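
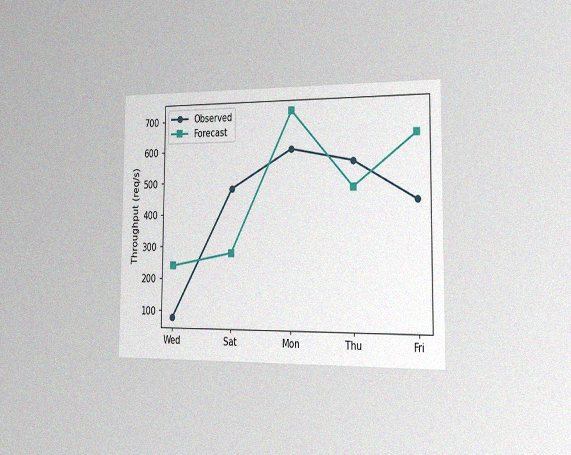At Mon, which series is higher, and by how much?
The chart is viewed slightly from the right, with some photo noise. At Mon, Forecast sits above the other line by 120req/s.

Forecast, by 120req/s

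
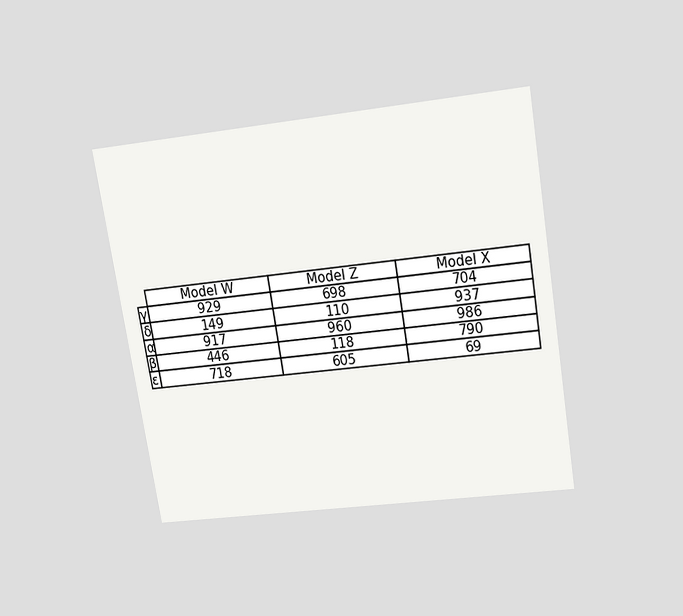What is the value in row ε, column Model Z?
The chart is tilted about 9° counter-clockwise and viewed slightly from above. The (ε, Model Z) cell reads 605.

605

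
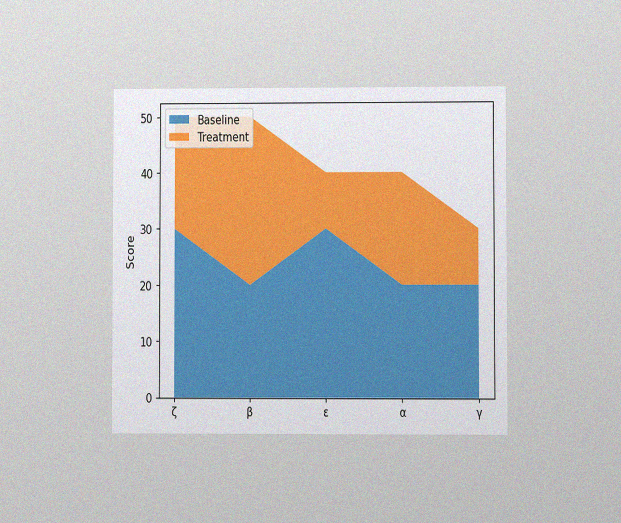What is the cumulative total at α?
40

The chart is viewed at a slight angle, with some photo noise. The stacked total at α reaches 40.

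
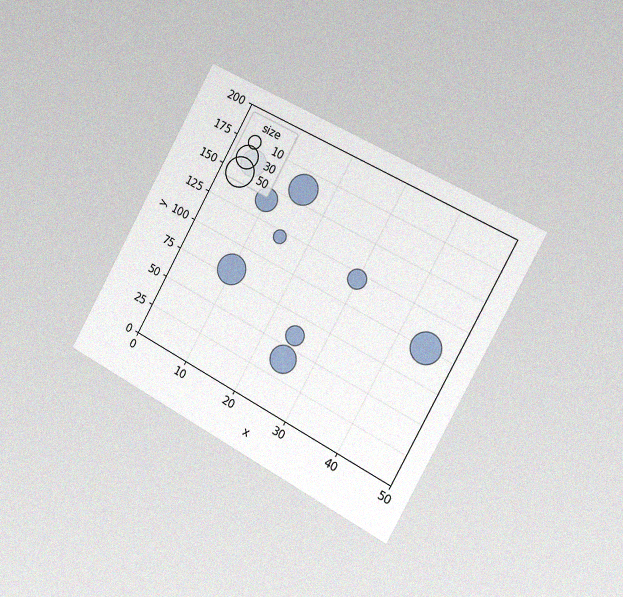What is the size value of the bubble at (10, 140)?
The chart is tilted about 29° clockwise and viewed slightly from the right, with some photo noise. Matching the bubble at (10, 140) against the size legend gives 30.

30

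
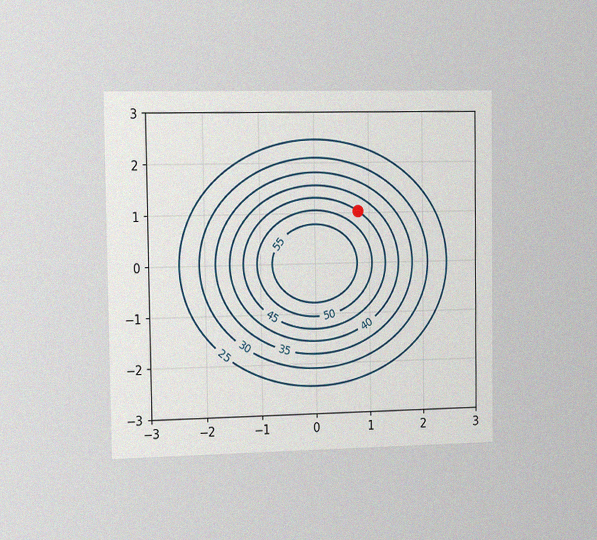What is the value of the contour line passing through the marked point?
45

The chart is viewed slightly from the left, with some photo noise. The marked point sits on the contour labelled 45.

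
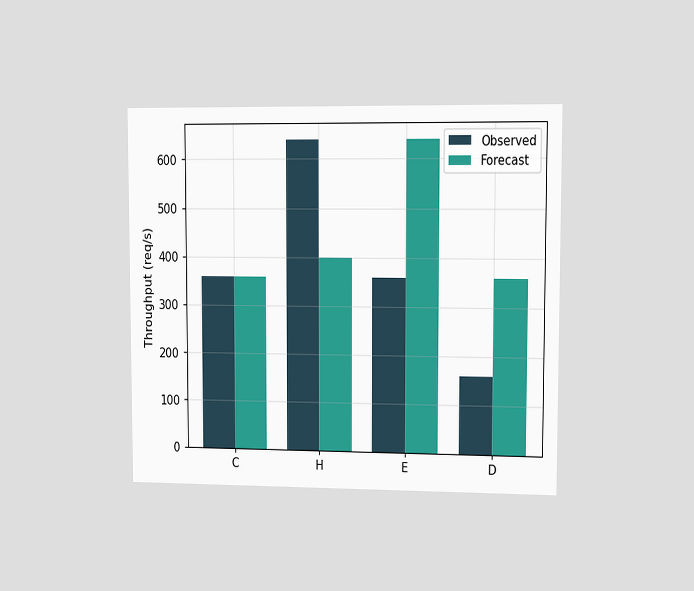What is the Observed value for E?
360req/s

The chart is viewed slightly from the right. The Observed bar at E reaches 360req/s on the y-axis.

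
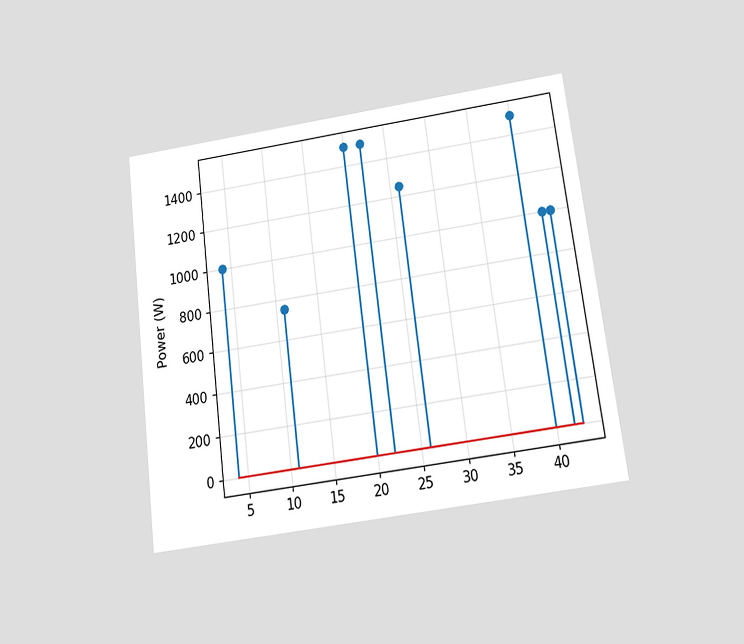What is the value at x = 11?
750W

The chart is tilted about 7° counter-clockwise and viewed slightly from below. The stem at x=11 reaches 750W.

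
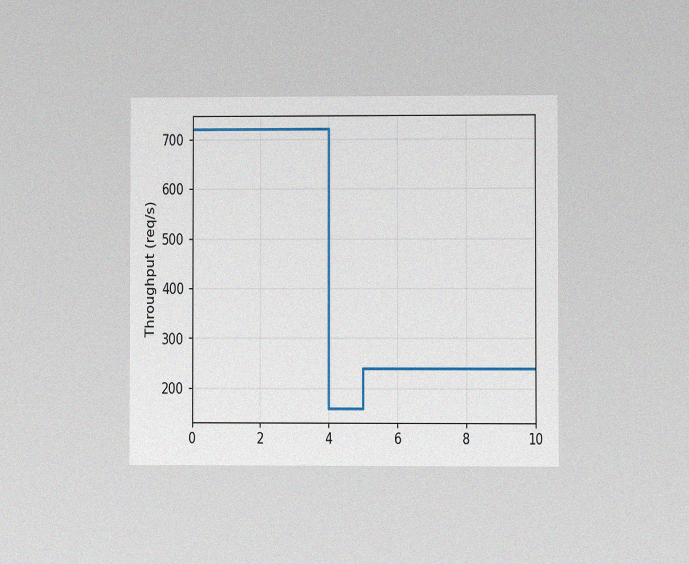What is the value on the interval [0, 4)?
720req/s

The chart is viewed at a slight angle, with some photo noise. On [0, 4) the step sits at 720req/s.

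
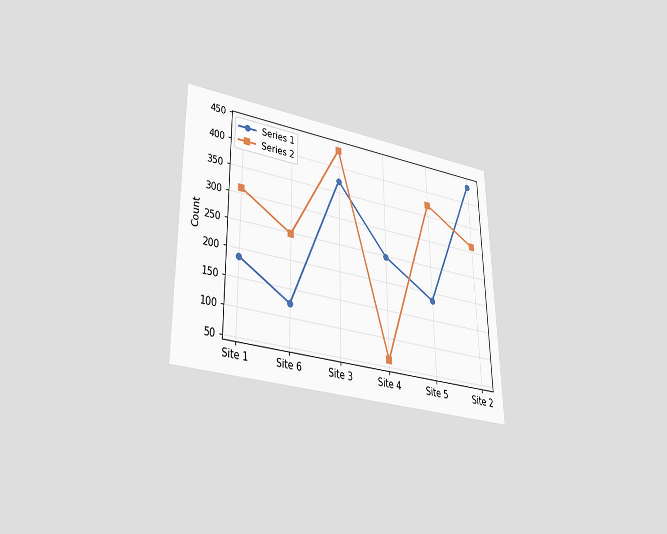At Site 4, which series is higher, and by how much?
Series 1, by 186

The chart is viewed slightly from below. At Site 4, Series 1 sits above the other line by 186.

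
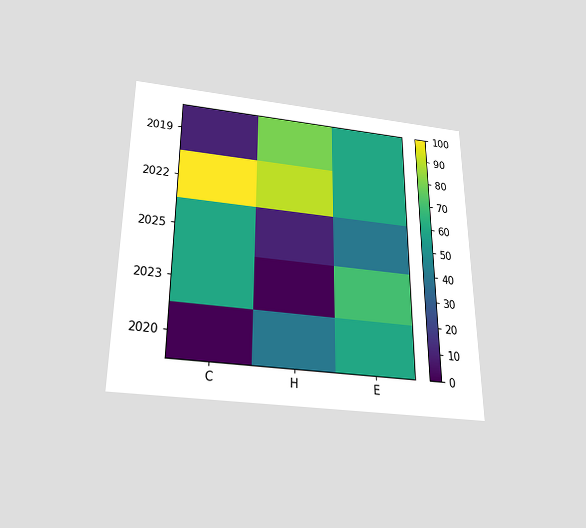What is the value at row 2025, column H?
10

The chart is viewed slightly from below. Matching cell (2025, H) against the colorbar gives 10.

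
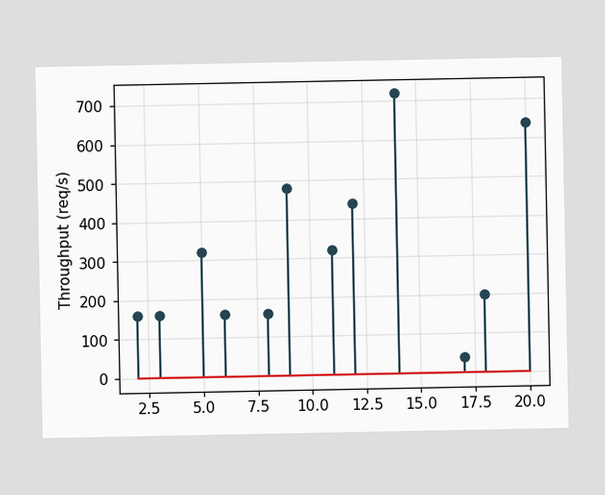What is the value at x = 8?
160req/s

The stem at x=8 reaches 160req/s.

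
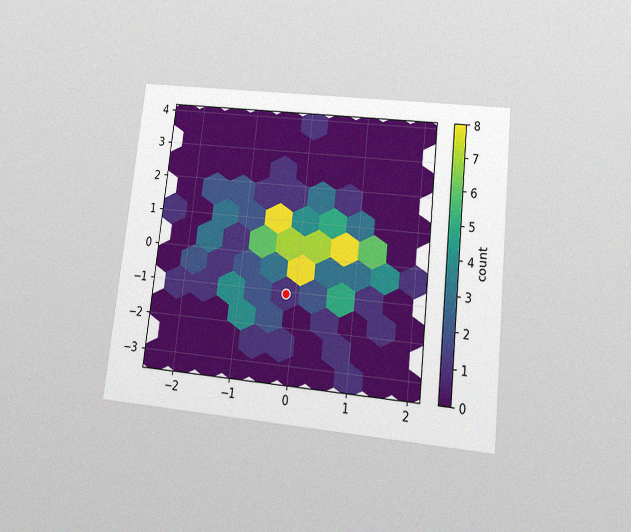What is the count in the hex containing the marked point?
The chart is tilted about 6° clockwise and viewed at a slight angle, with some photo noise. The marked hex reads 1 on the colorbar.

1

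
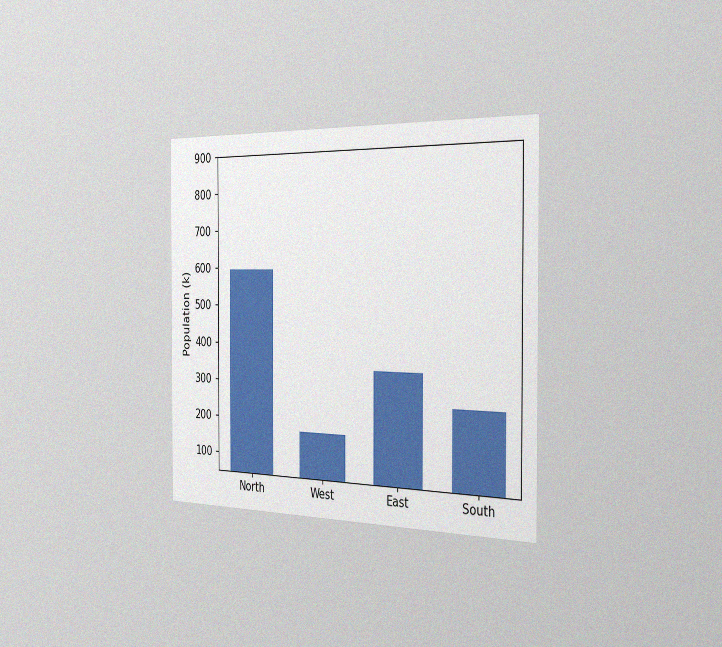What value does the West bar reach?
170k

The chart is viewed slightly from the right, with some photo noise. Reading along the chart's y-axis, the West bar reaches 170k.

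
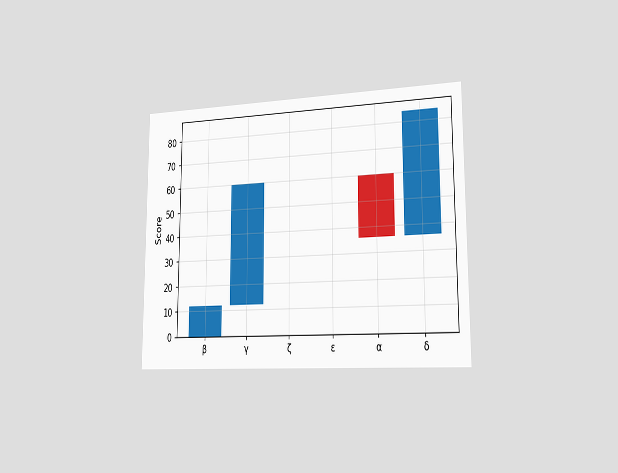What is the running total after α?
The chart is viewed slightly from the right. After α the running total reaches 36.

36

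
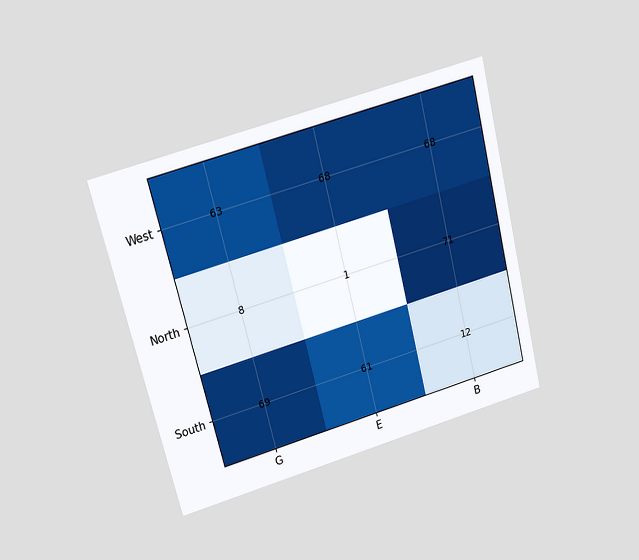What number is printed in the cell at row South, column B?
The chart is tilted about 14° counter-clockwise and viewed at a slight angle. The (South, B) cell reads 12.

12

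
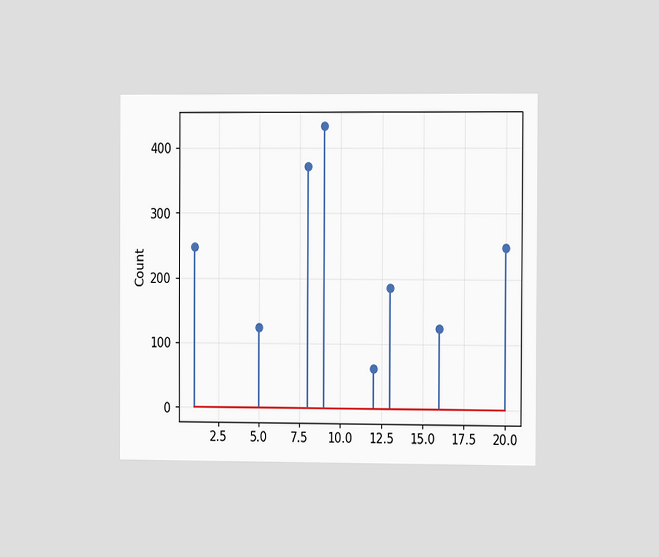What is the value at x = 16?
The chart is viewed slightly from the right. The stem at x=16 reaches 124.

124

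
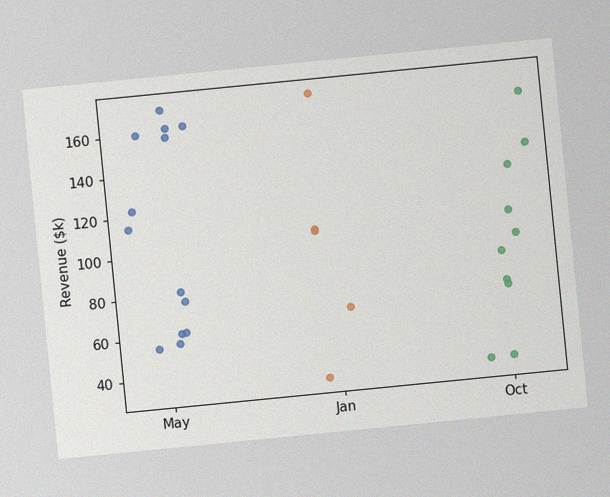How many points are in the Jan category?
5

The chart is tilted about 6° counter-clockwise, with some photo noise. Counting the markers in the Jan column gives 5.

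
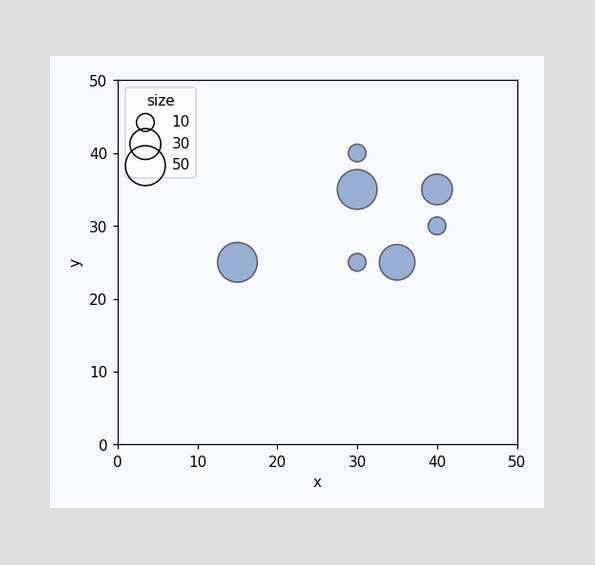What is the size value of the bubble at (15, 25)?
50

Matching the bubble at (15, 25) against the size legend gives 50.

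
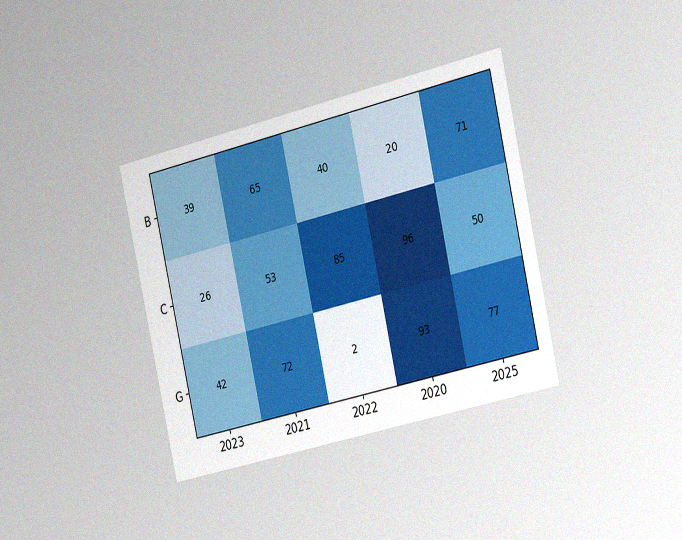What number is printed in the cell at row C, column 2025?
The chart is tilted about 13° counter-clockwise and viewed slightly from the right, with some photo noise. The (C, 2025) cell reads 50.

50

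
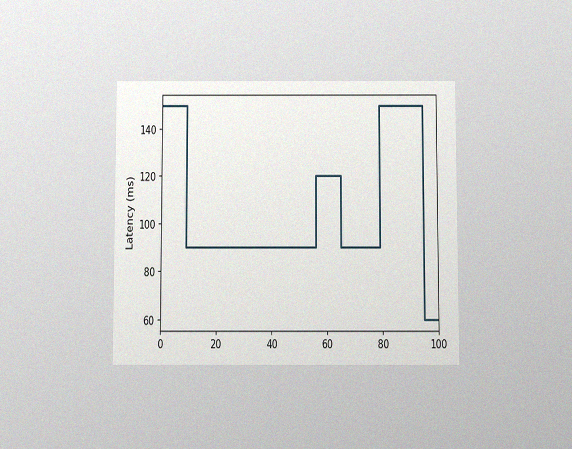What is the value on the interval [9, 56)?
The chart is viewed slightly from below, with some photo noise. On [9, 56) the step sits at 90ms.

90ms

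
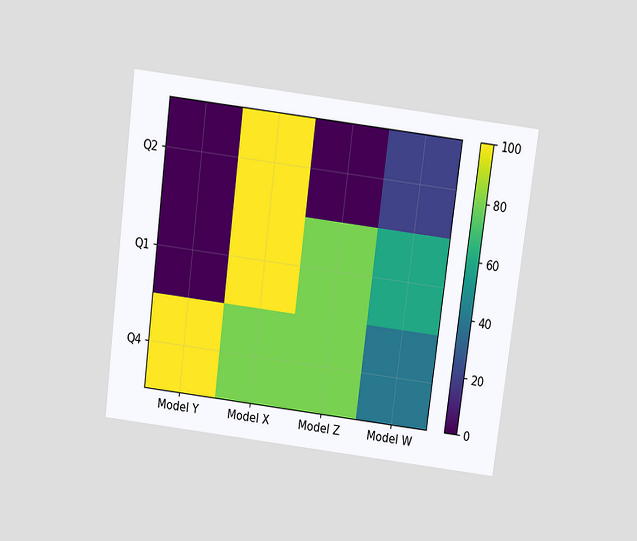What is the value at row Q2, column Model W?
The chart is tilted about 7° clockwise and viewed slightly from above. Matching cell (Q2, Model W) against the colorbar gives 20.

20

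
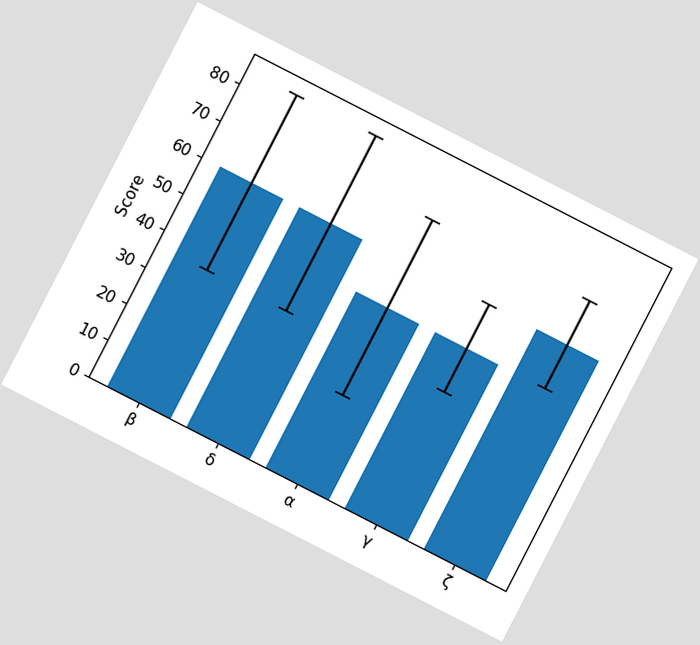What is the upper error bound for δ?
84

The chart is tilted about 27° clockwise. The δ bar's upper whisker reaches 84.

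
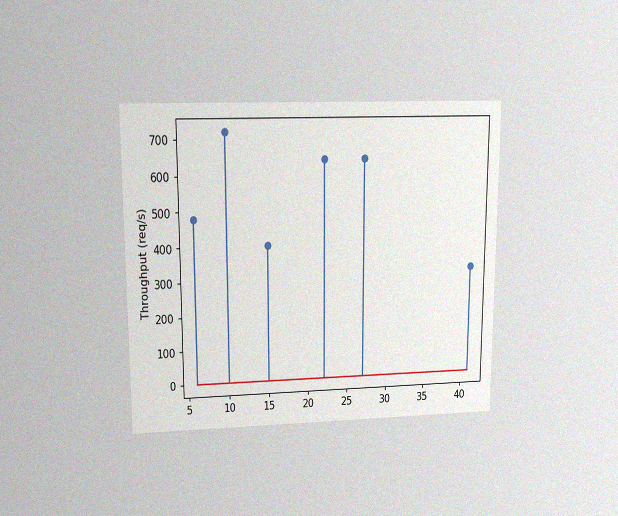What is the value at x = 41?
The chart is viewed at a slight angle, with some photo noise. The stem at x=41 reaches 320req/s.

320req/s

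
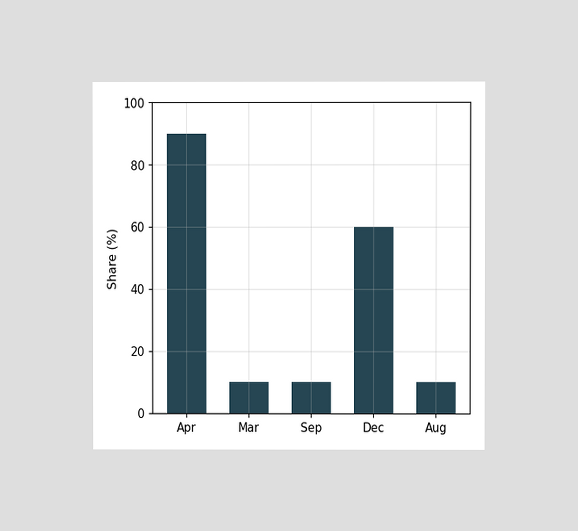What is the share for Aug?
10%

The chart is viewed at a slight angle. Reading along the chart's y-axis, the Aug bar reaches 10%.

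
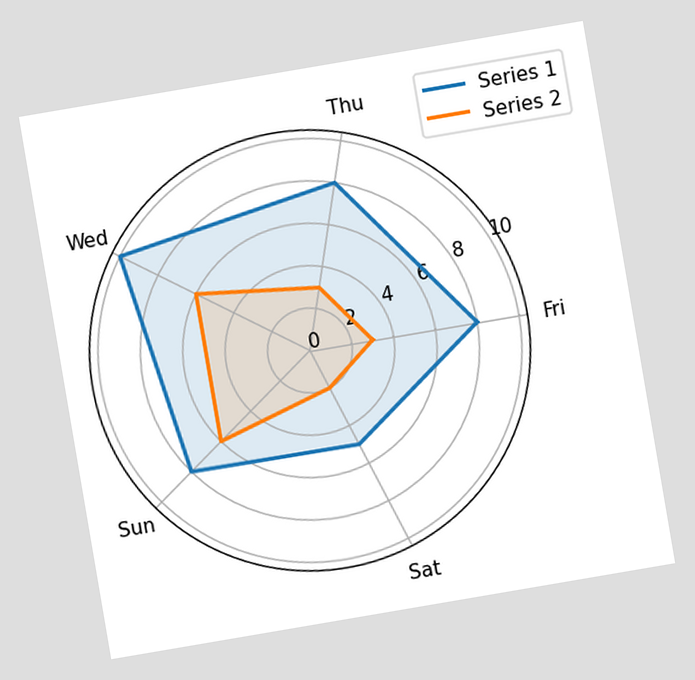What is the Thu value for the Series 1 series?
8

The chart is tilted about 10° counter-clockwise. On the Thu axis, Series 1 reaches 8.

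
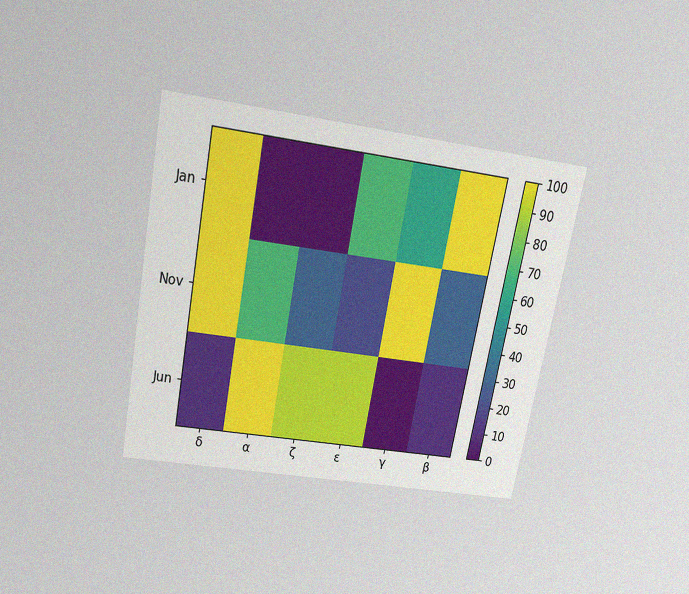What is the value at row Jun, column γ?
0

The chart is tilted about 11° clockwise and viewed slightly from above, with some photo noise. Matching cell (Jun, γ) against the colorbar gives 0.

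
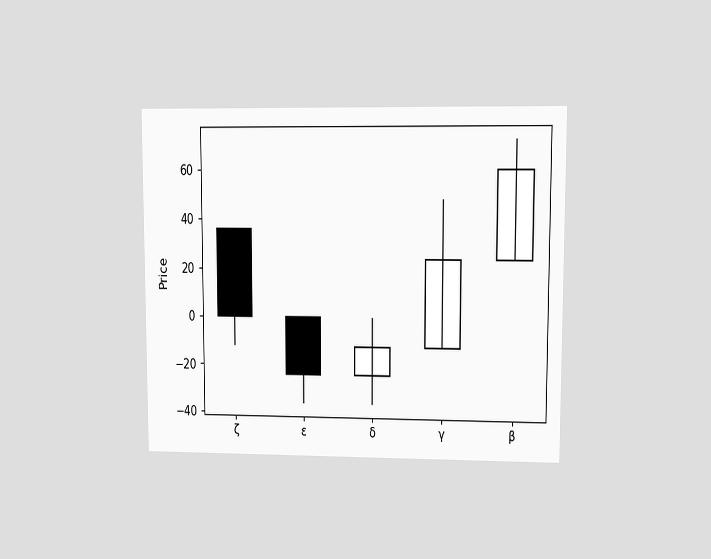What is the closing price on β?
60

The chart is viewed at a slight angle. The β candle closes at 60.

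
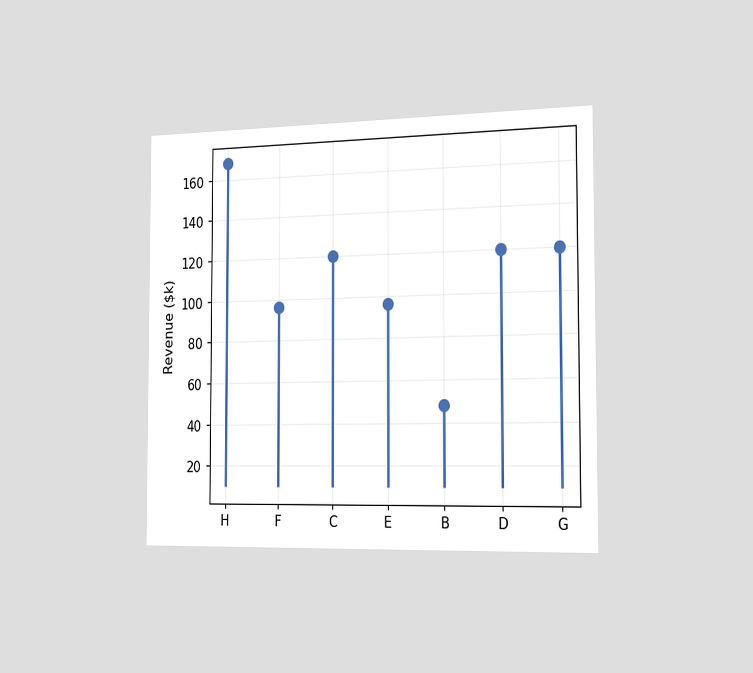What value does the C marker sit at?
The chart is viewed slightly from the right. The C marker sits at $120k.

$120k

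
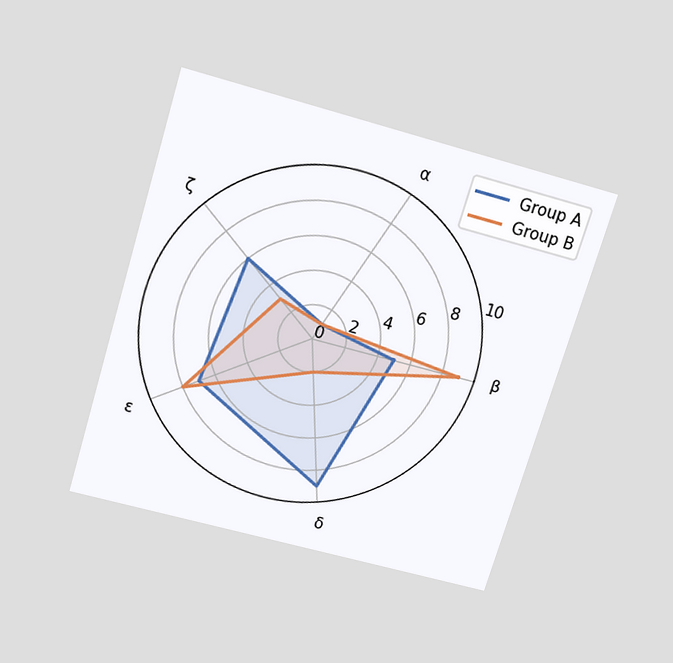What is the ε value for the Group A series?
7

The chart is tilted about 17° clockwise and viewed slightly from above. On the ε axis, Group A reaches 7.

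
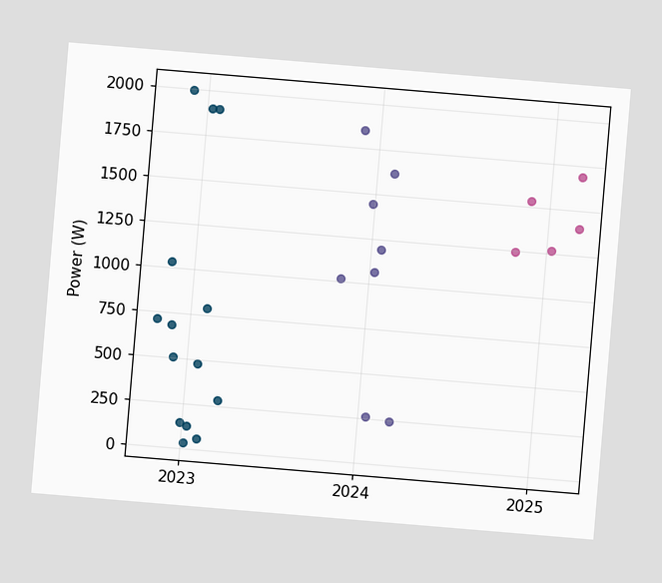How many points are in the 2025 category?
5

The chart is tilted about 5° clockwise. Counting the markers in the 2025 column gives 5.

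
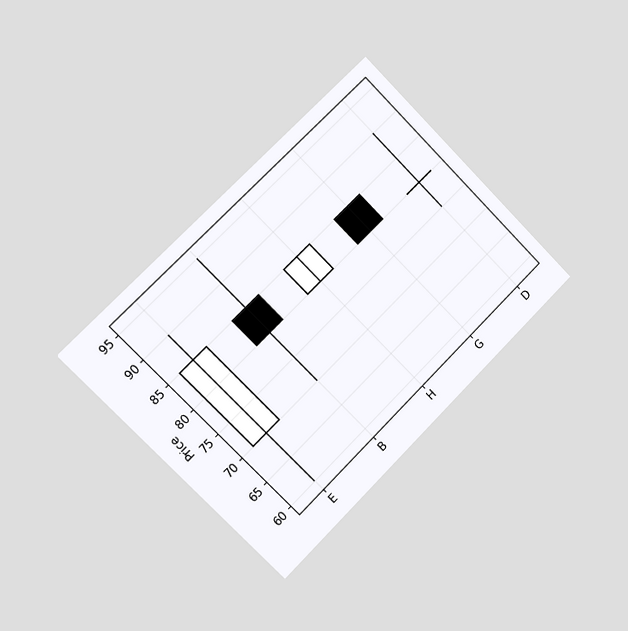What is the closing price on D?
The chart is tilted about 45° counter-clockwise and viewed slightly from the left. The D candle closes at 80.

80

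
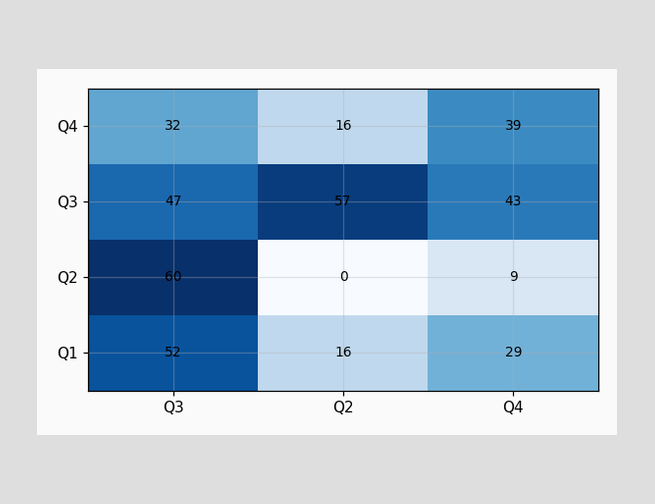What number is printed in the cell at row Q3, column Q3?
The (Q3, Q3) cell reads 47.

47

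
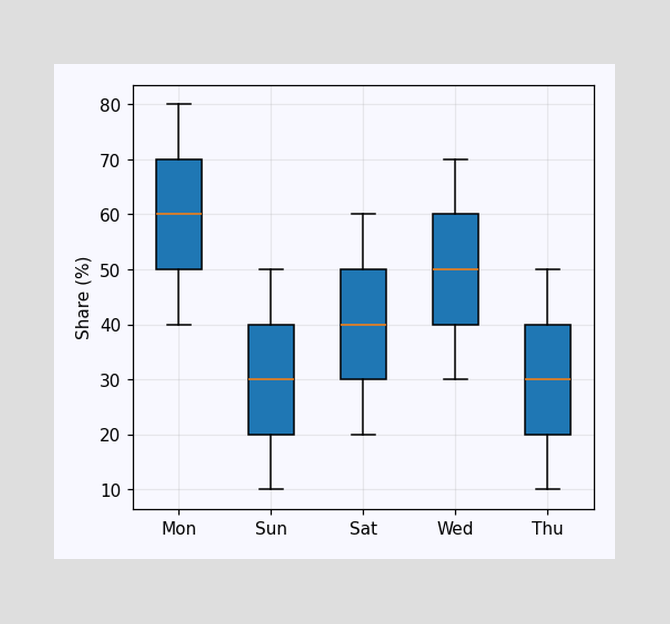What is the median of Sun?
30%

The median line in the Sun box sits at 30%.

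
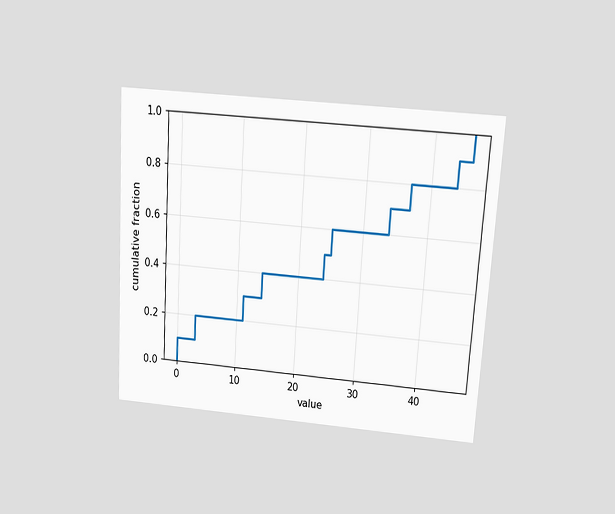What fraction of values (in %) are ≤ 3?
20%

The chart is tilted about 4° clockwise and viewed slightly from above. At x=3 the ECDF step is at 20%.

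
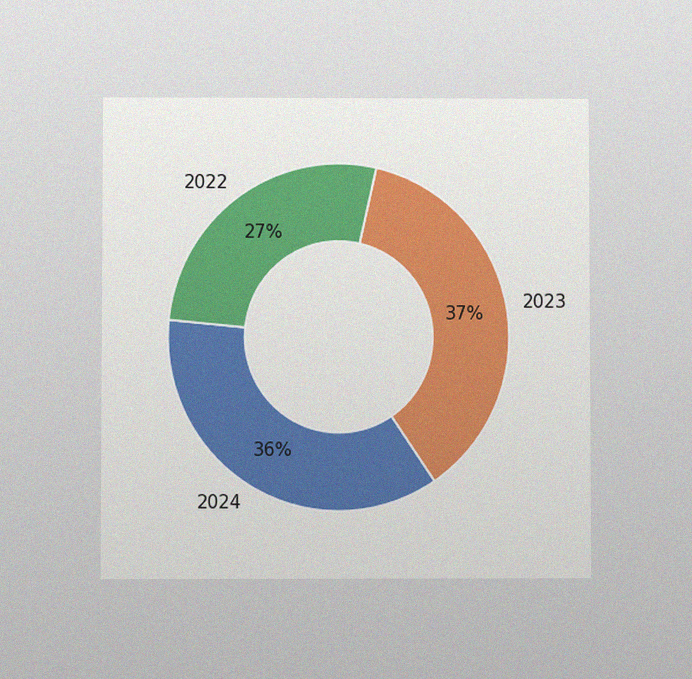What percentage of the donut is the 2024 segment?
36%

The chart is viewed at a slight angle, with some photo noise. The 2024 segment takes up 36% of the ring.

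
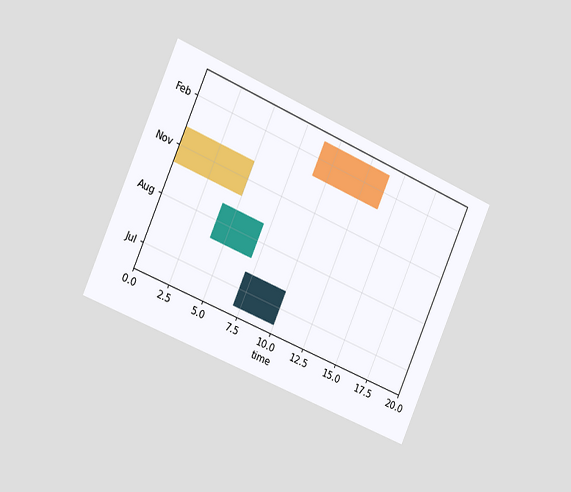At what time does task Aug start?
4

The chart is tilted about 24° clockwise and viewed slightly from the left. The Aug bar begins at t=4.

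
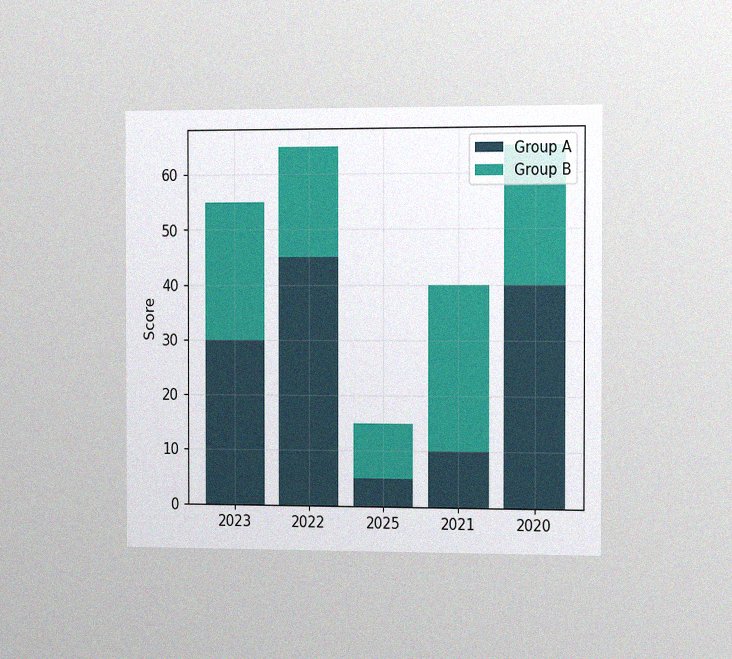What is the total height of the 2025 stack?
The chart is viewed slightly from the right, with some photo noise. The 2025 stack's top reaches 15 on the y-axis.

15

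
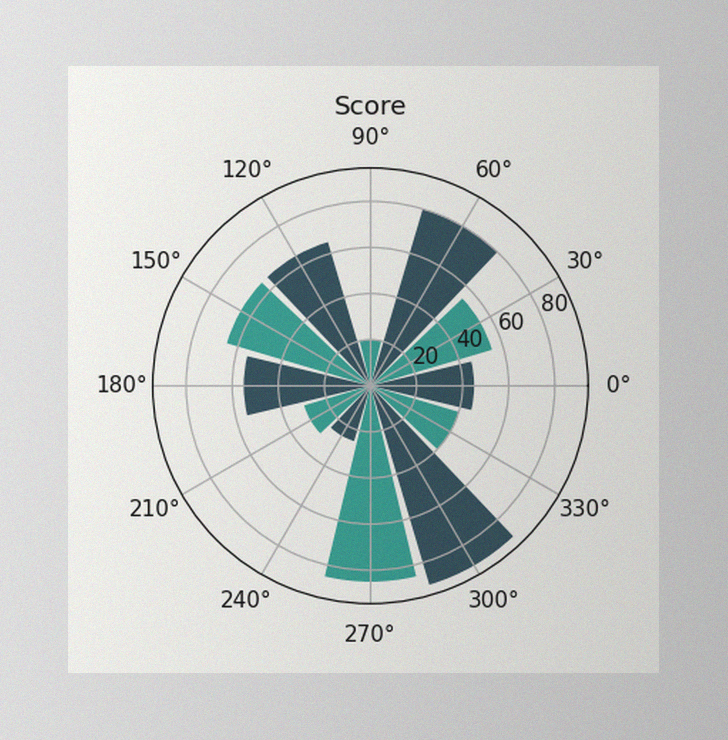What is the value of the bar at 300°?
90

The image has some photo noise and uneven lighting. The bar at 300° reaches 90 on the radial axis.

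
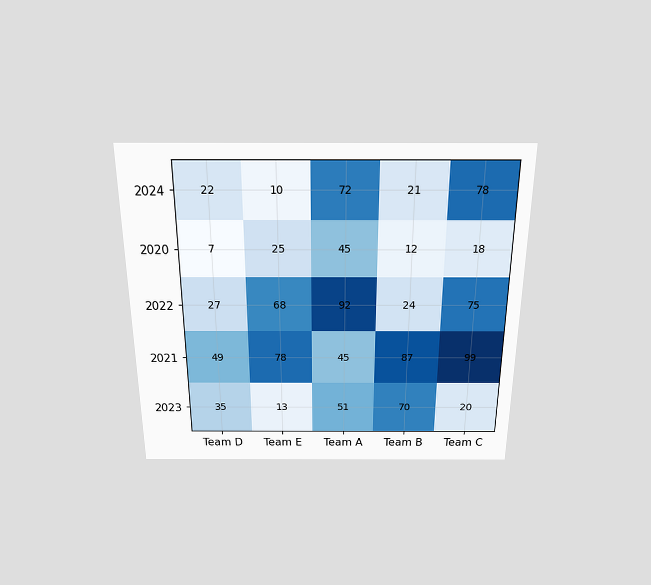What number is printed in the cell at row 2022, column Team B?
24

The chart is viewed slightly from above. The (2022, Team B) cell reads 24.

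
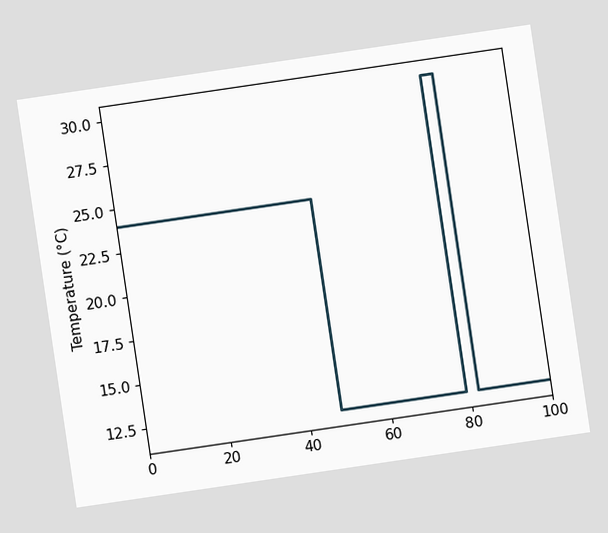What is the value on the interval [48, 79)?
12°C

The chart is tilted about 8° counter-clockwise. On [48, 79) the step sits at 12°C.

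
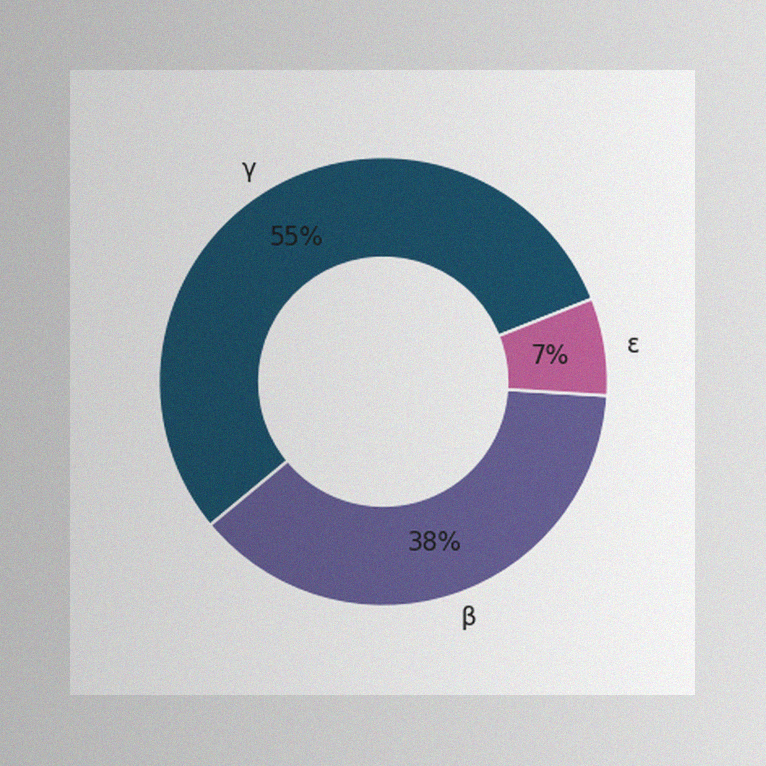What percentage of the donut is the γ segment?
55%

The image has some photo noise and uneven lighting. The γ segment takes up 55% of the ring.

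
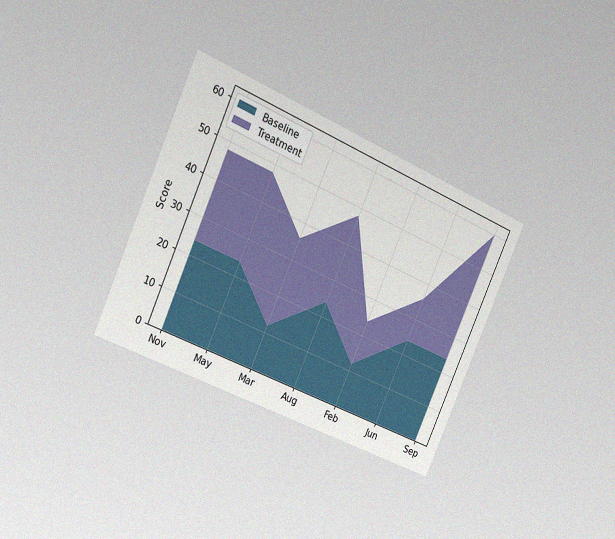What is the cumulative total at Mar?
The chart is tilted about 24° clockwise and viewed slightly from the left, with some photo noise. The stacked total at Mar reaches 36.

36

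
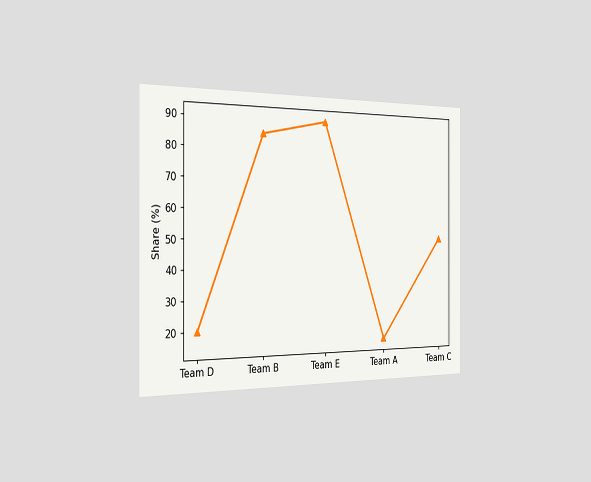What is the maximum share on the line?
90%

The chart is viewed slightly from the left. The highest point is at Team E, and reading across to the y-axis gives 90%.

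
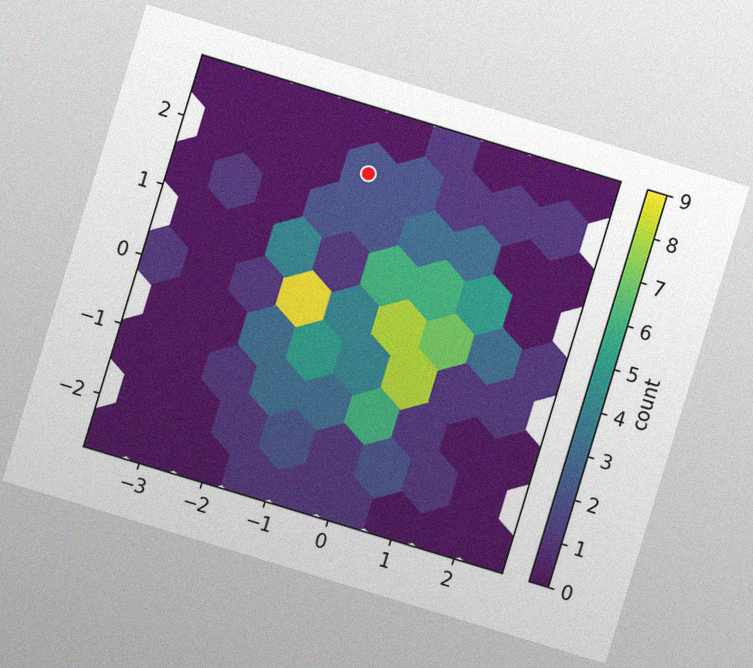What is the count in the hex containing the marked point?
2

The chart is tilted about 17° clockwise, with some photo noise. The marked hex reads 2 on the colorbar.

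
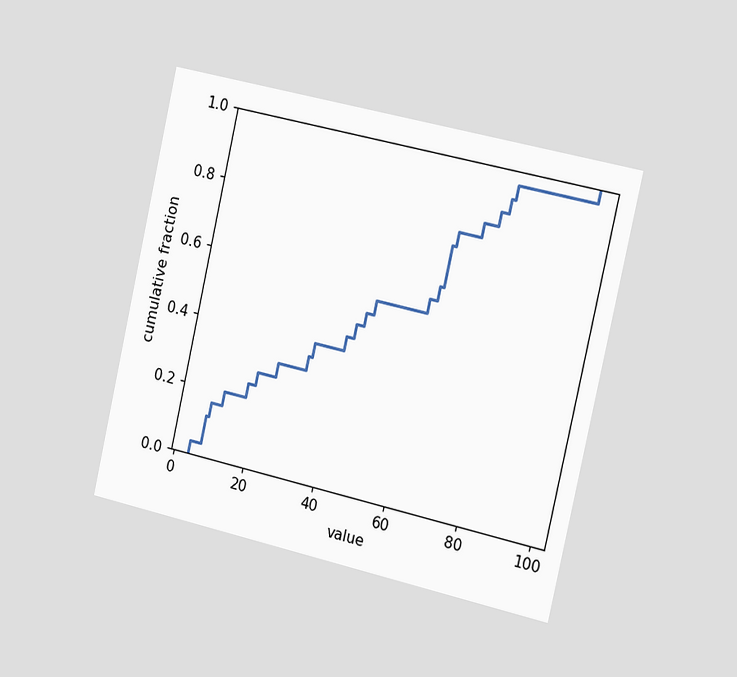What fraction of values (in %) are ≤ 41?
44%

The chart is tilted about 13° clockwise and viewed slightly from the right. At x=41 the ECDF step is at 44%.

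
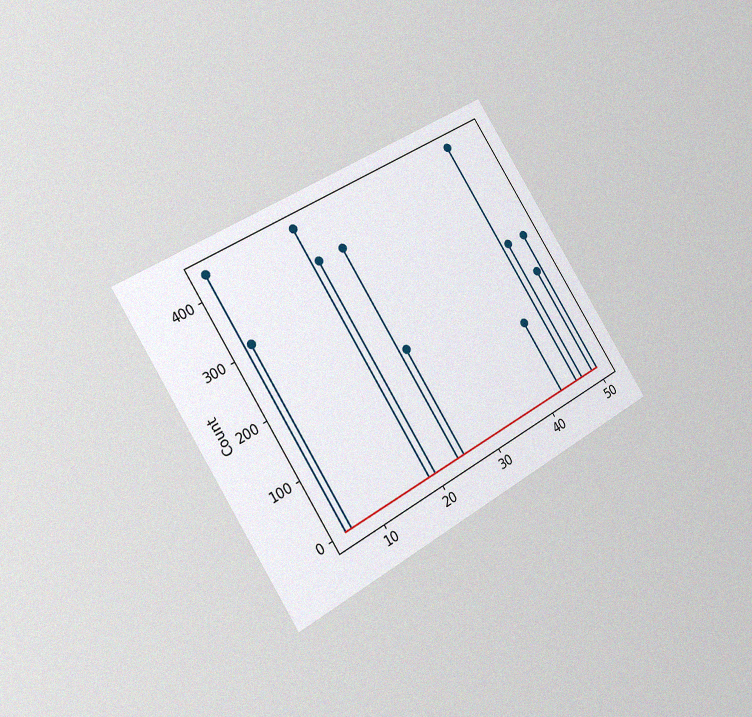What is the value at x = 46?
The chart is tilted about 32° counter-clockwise and viewed slightly from the left, with some photo noise. The stem at x=46 reaches 434.

434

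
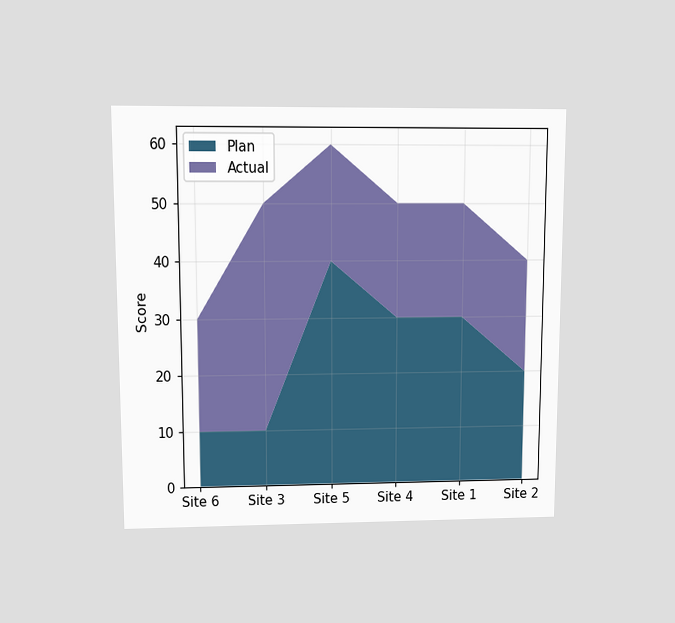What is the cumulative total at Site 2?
40

The chart is viewed at a slight angle. The stacked total at Site 2 reaches 40.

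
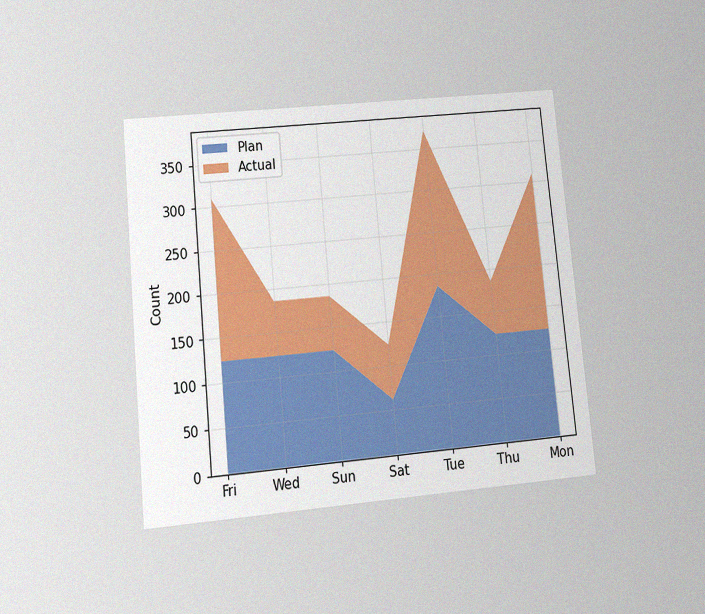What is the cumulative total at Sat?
124

The chart is tilted about 5° counter-clockwise and viewed at a slight angle, with some photo noise. The stacked total at Sat reaches 124.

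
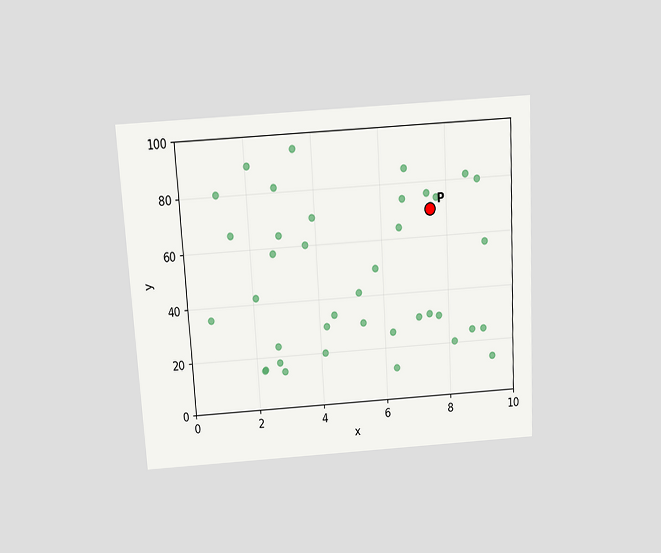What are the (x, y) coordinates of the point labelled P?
(7.5, 70)

The chart is tilted about 3° counter-clockwise and viewed slightly from above. Following the gridlines from P to each axis, P sits at (7.5, 70).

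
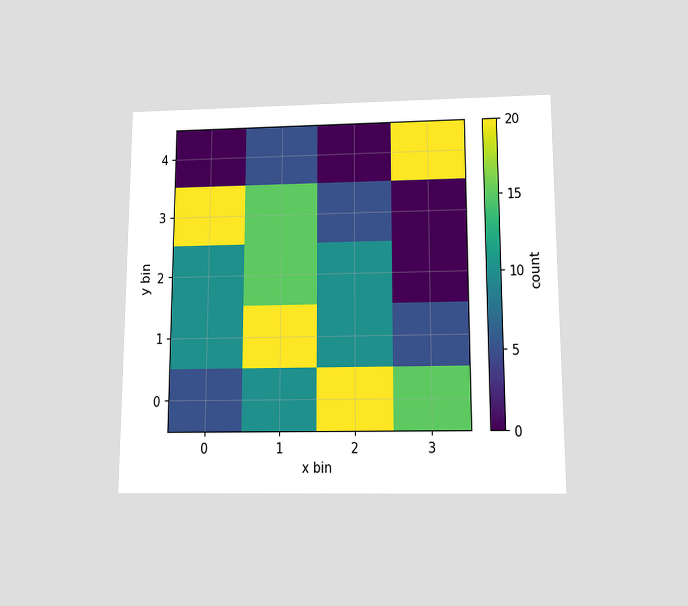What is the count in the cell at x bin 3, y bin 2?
The chart is viewed slightly from below. Matching the cell (3, 2) against the colorbar gives 0.

0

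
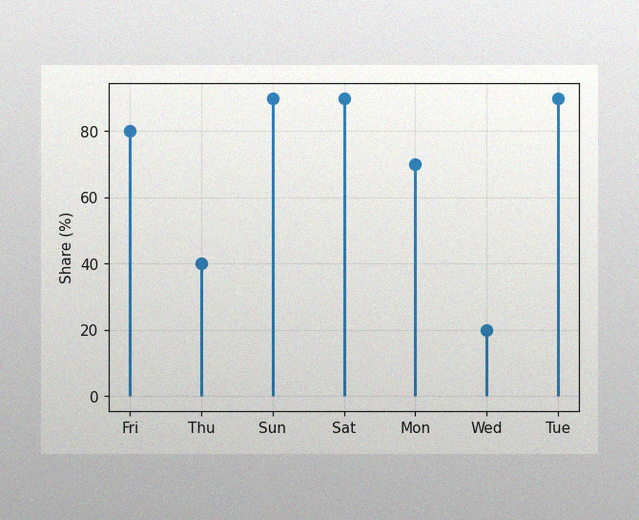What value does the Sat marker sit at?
90%

The image has some photo noise and uneven lighting. The Sat marker sits at 90%.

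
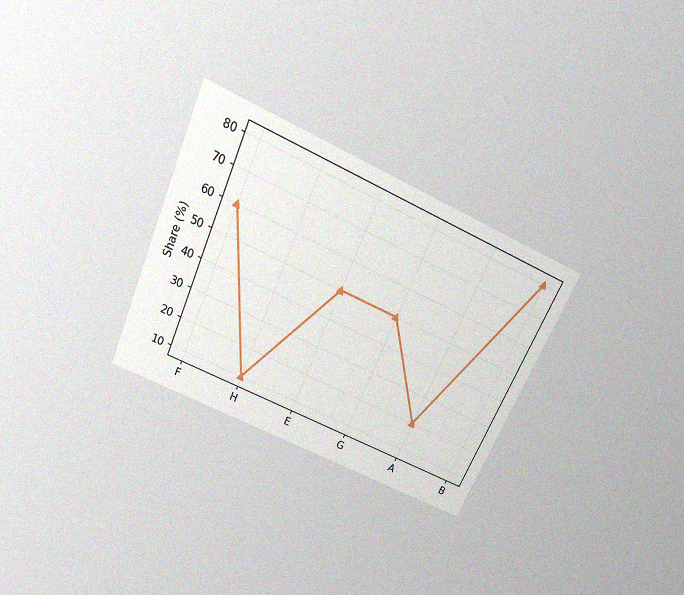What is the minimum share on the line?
The chart is tilted about 24° clockwise and viewed slightly from above, with some photo noise. The lowest point is at H, and reading across to the y-axis gives 10%.

10%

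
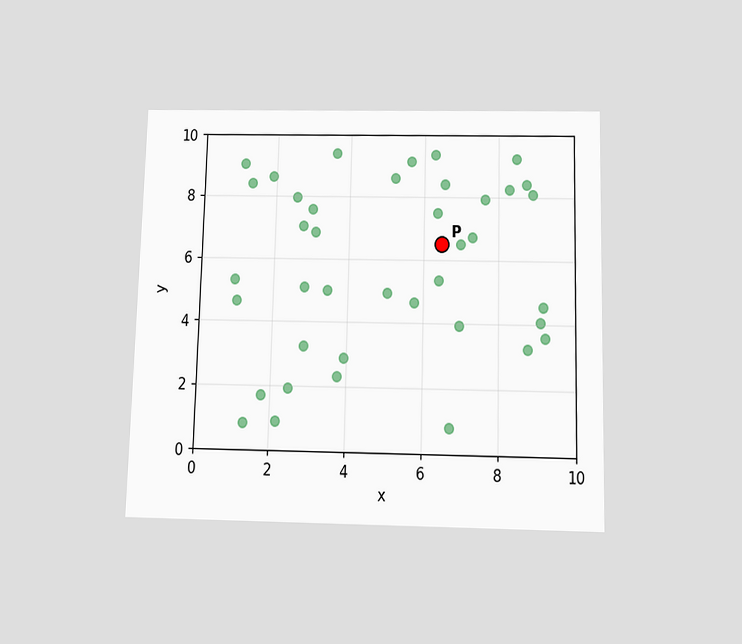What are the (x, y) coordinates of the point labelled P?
(6.5, 6.5)

The chart is viewed slightly from below. Following the gridlines from P to each axis, P sits at (6.5, 6.5).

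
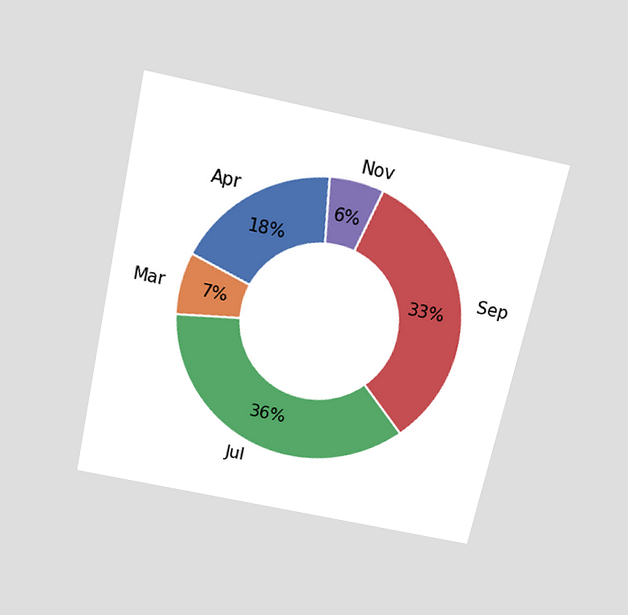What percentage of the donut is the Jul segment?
The chart is tilted about 12° clockwise and viewed slightly from above. The Jul segment takes up 36% of the ring.

36%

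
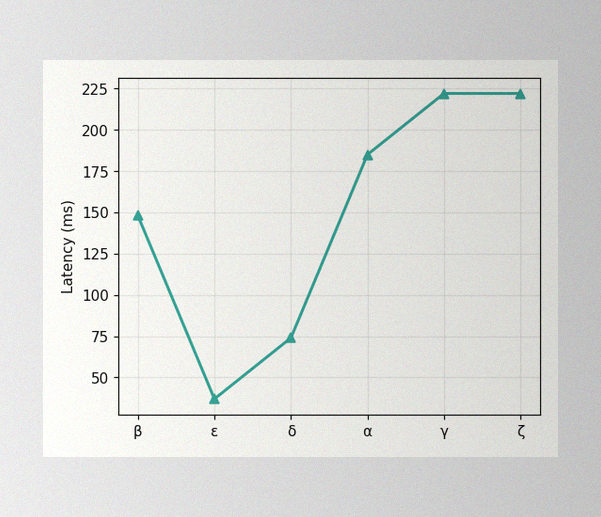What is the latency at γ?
222ms

The image has some photo noise and uneven lighting. At γ, the line is at 222ms.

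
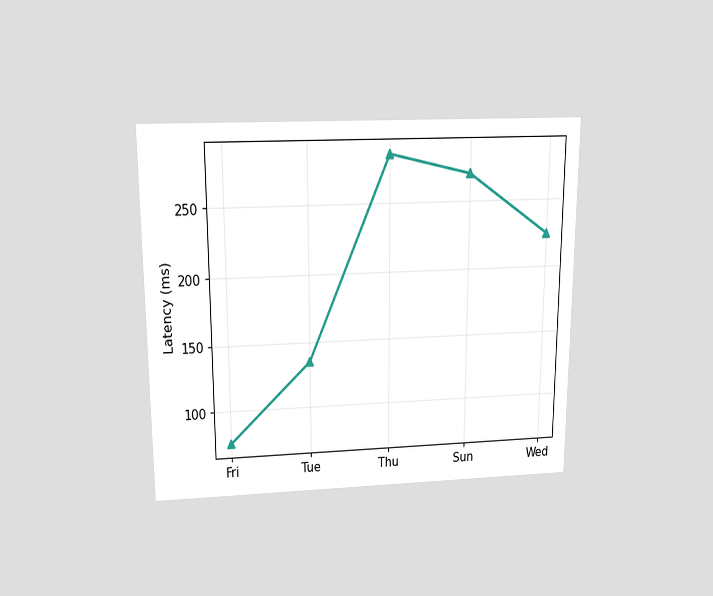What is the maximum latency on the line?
The chart is viewed slightly from above. The highest point is at Thu, and reading across to the y-axis gives 285ms.

285ms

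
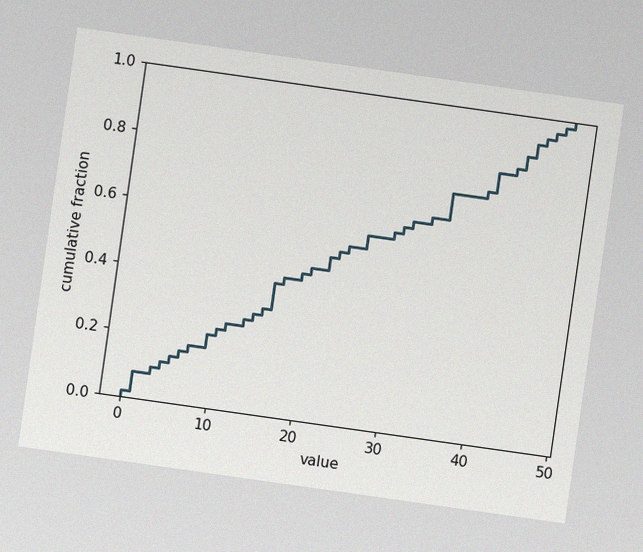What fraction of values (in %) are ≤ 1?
8%

The chart is tilted about 8° clockwise, with some photo noise. At x=1 the ECDF step is at 8%.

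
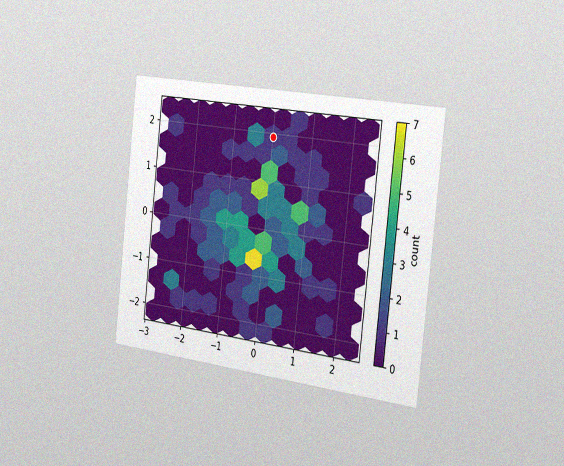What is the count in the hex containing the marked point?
The chart is tilted about 7° clockwise and viewed slightly from the right, with some photo noise. The marked hex reads 1 on the colorbar.

1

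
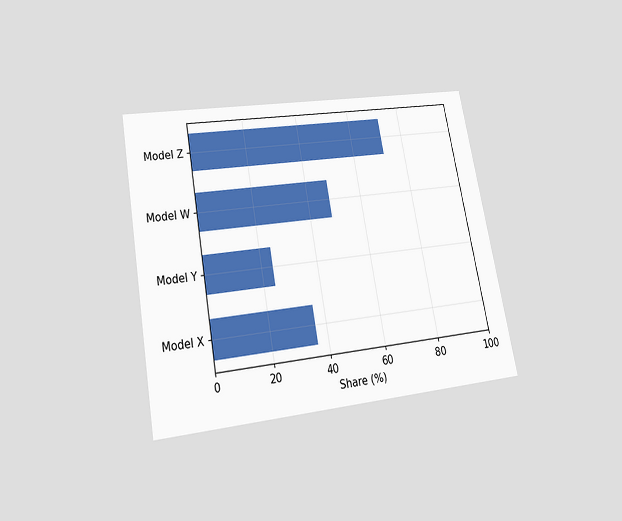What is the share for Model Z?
The chart is tilted about 10° counter-clockwise and viewed slightly from below. Reading along the chart's x-axis, the Model Z bar reaches 72%.

72%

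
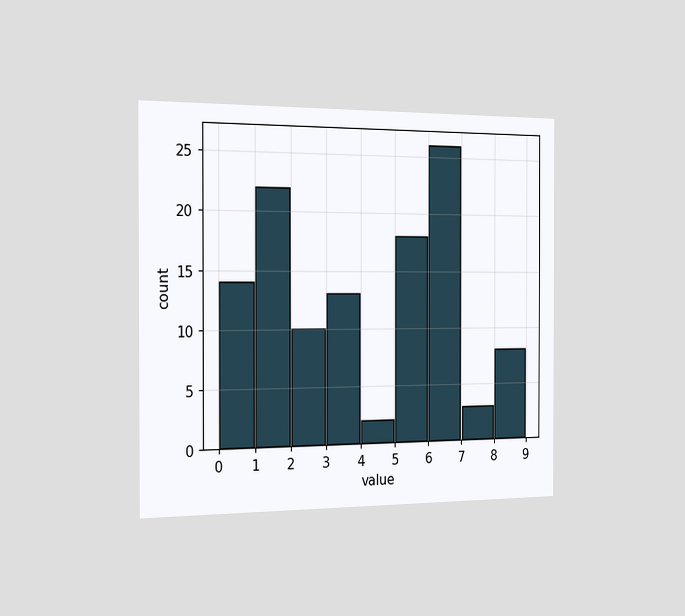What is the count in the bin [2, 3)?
The chart is viewed slightly from the left. The [2, 3) bin has height 10.

10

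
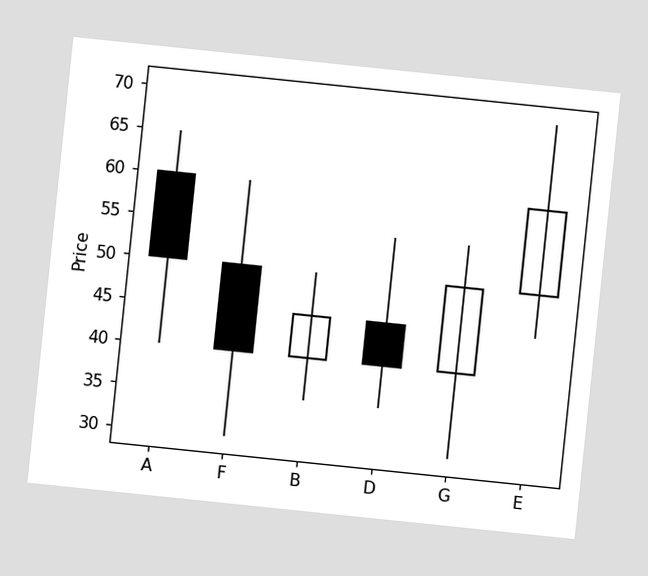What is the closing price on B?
The chart is tilted about 6° clockwise. The B candle closes at 45.

45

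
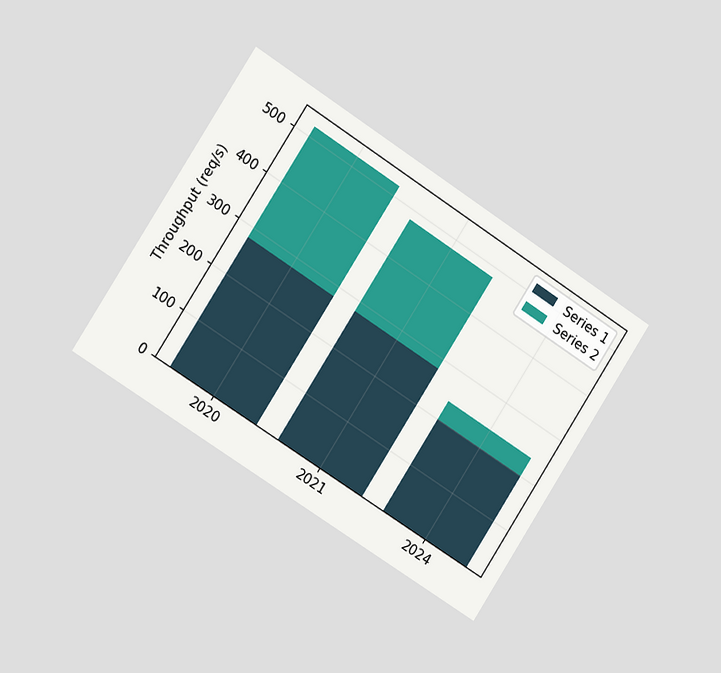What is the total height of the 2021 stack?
480req/s

The chart is tilted about 33° clockwise and viewed slightly from the left. The 2021 stack's top reaches 480req/s on the y-axis.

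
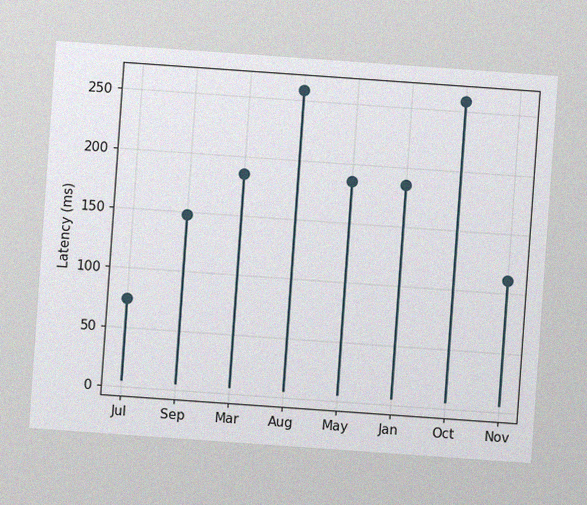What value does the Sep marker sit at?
The chart is tilted about 4° clockwise, with some photo noise. The Sep marker sits at 148ms.

148ms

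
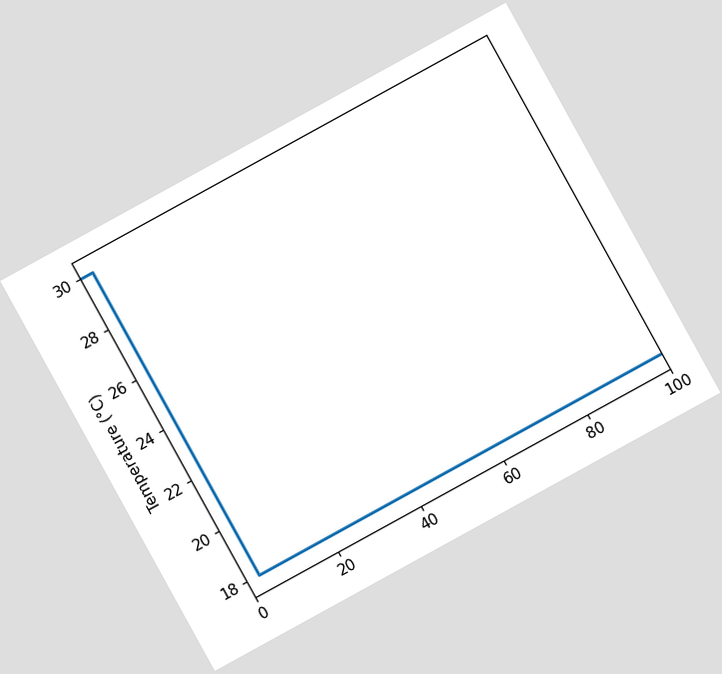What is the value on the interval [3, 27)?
18°C

The chart is tilted about 29° counter-clockwise. On [3, 27) the step sits at 18°C.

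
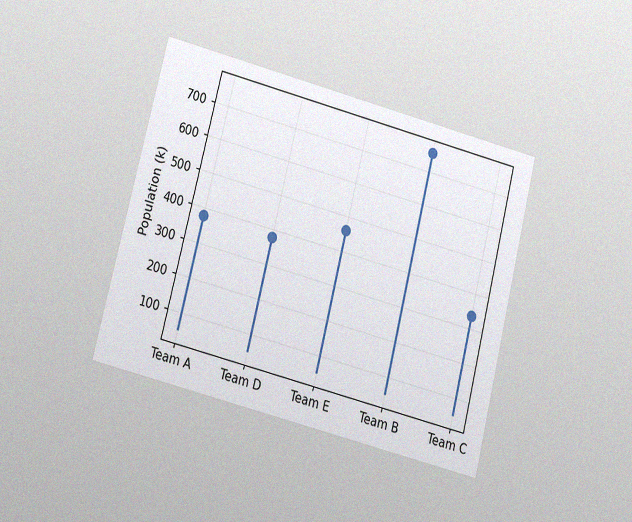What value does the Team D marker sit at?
The chart is tilted about 14° clockwise and viewed at a slight angle, with some photo noise. The Team D marker sits at 378k.

378k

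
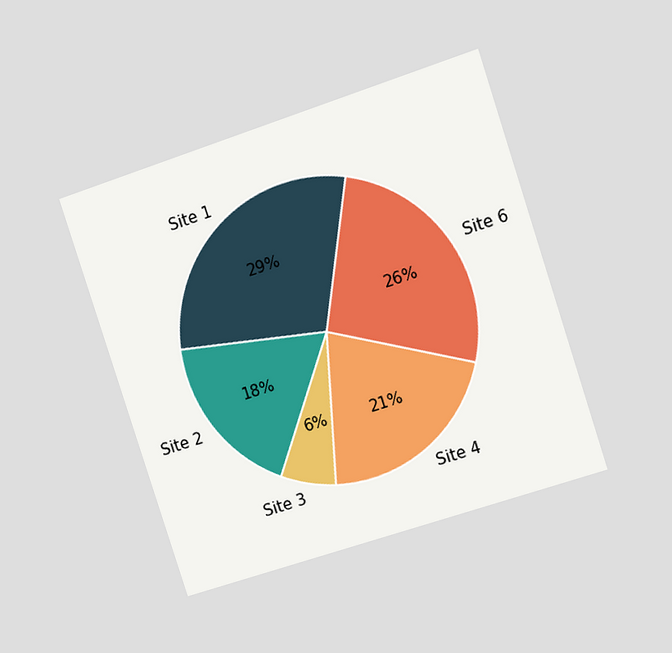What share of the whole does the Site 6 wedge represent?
26%

The chart is tilted about 18° counter-clockwise and viewed at a slight angle. The Site 6 slice takes up 26% of the pie.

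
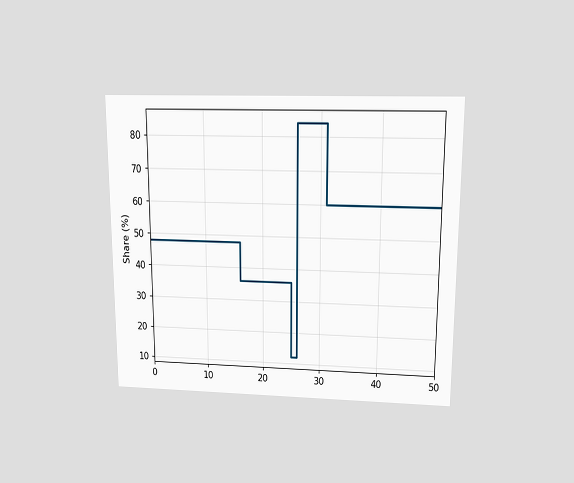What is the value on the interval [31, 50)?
The chart is viewed slightly from above. On [31, 50) the step sits at 60%.

60%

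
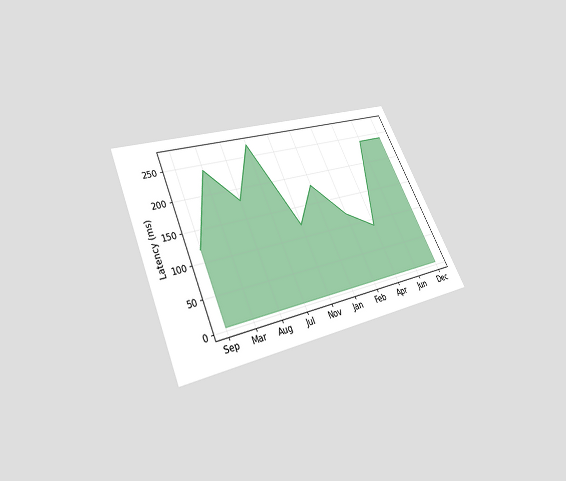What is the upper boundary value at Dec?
240ms

The chart is tilted about 24° counter-clockwise and viewed slightly from below. At Dec the upper boundary is at 240ms.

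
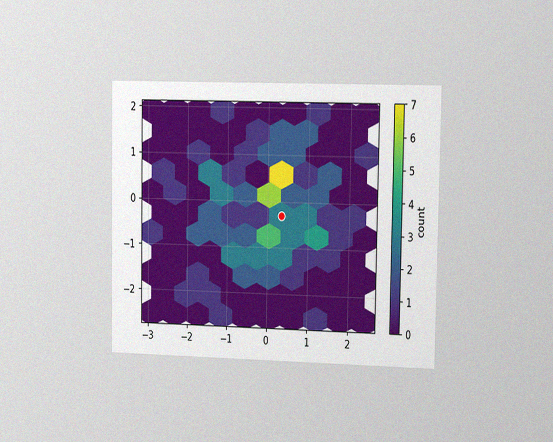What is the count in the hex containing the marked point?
3

The chart is viewed slightly from the right, with some photo noise. The marked hex reads 3 on the colorbar.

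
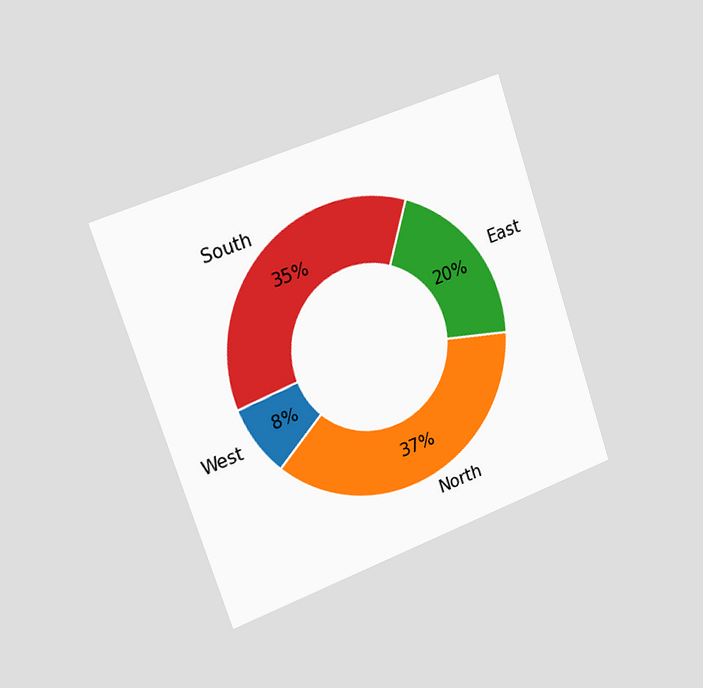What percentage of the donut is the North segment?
The chart is tilted about 19° counter-clockwise and viewed slightly from the left. The North segment takes up 37% of the ring.

37%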